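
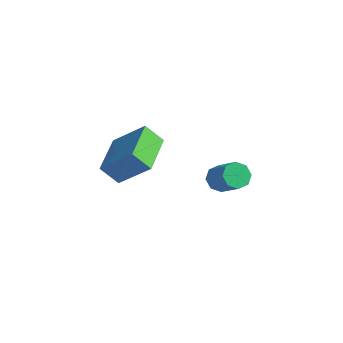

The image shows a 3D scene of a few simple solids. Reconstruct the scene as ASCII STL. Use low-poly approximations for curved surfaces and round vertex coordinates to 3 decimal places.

solid 
facet normal -0.634 -0.276 0.722
outer loop
vertex 2.519 -1.86 4.291
vertex 1.82 0.0 4.389
vertex 1.19 -2.29 2.96
endloop
endfacet
facet normal 0.352 -0.935 -0.049
outer loop
vertex 1.9 -1.98 2.151
vertex 2.519 -1.86 4.291
vertex 1.19 -2.29 2.96
endloop
endfacet
facet normal -0.634 -0.276 0.722
outer loop
vertex 1.19 -2.29 2.96
vertex 1.82 0.0 4.389
vertex 0.49 -0.43 3.057
endloop
endfacet
facet normal -0.689 -0.223 -0.690
outer loop
vertex 0.49 -0.43 3.057
vertex 1.9 -1.98 2.151
vertex 1.19 -2.29 2.96
endloop
endfacet
facet normal 0.689 0.223 0.690
outer loop
vertex 2.519 -1.86 4.291
vertex 2.53 0.31 3.58
vertex 1.82 0.0 4.389
endloop
endfacet
facet normal 0.352 -0.935 -0.049
outer loop
vertex 3.23 -1.55 3.483
vertex 2.519 -1.86 4.291
vertex 1.9 -1.98 2.151
endloop
endfacet
facet normal 0.688 0.223 0.691
outer loop
vertex 3.23 -1.55 3.483
vertex 2.53 0.31 3.58
vertex 2.519 -1.86 4.291
endloop
endfacet
facet normal -0.352 0.935 0.049
outer loop
vertex 1.82 0.0 4.389
vertex 2.53 0.31 3.58
vertex 0.49 -0.43 3.057
endloop
endfacet
facet normal -0.688 -0.222 -0.691
outer loop
vertex 1.201 -0.12 2.249
vertex 1.9 -1.98 2.151
vertex 0.49 -0.43 3.057
endloop
endfacet
facet normal -0.352 0.935 0.049
outer loop
vertex 0.49 -0.43 3.057
vertex 2.53 0.31 3.58
vertex 1.201 -0.12 2.249
endloop
endfacet
facet normal 0.634 0.276 -0.722
outer loop
vertex 1.201 -0.12 2.249
vertex 3.23 -1.55 3.483
vertex 1.9 -1.98 2.151
endloop
endfacet
facet normal 0.634 0.276 -0.722
outer loop
vertex 2.53 0.31 3.58
vertex 3.23 -1.55 3.483
vertex 1.201 -0.12 2.249
endloop
endfacet
facet normal -0.672 0.256 -0.695
outer loop
vertex 3.225 4.645 -1.941
vertex 2.836 4.103 -1.765
vertex 2.876 4.761 -1.561
endloop
endfacet
facet normal 0.336 0.941 0.022
outer loop
vertex 3.225 4.645 -1.941
vertex 2.876 4.761 -1.561
vertex 4.393 4.2 -0.73
endloop
endfacet
facet normal 0.336 0.942 0.023
outer loop
vertex 4.393 4.2 -0.73
vertex 2.876 4.761 -1.561
vertex 4.044 4.315 -0.351
endloop
endfacet
facet normal 0.671 -0.256 0.696
outer loop
vertex 4.393 4.2 -0.73
vertex 4.044 4.315 -0.351
vertex 4.004 3.657 -0.555
endloop
endfacet
facet normal -0.671 0.257 -0.696
outer loop
vertex 2.876 4.761 -1.561
vertex 2.836 4.103 -1.765
vertex 2.504 4.491 -1.302
endloop
endfacet
facet normal -0.230 0.820 0.524
outer loop
vertex 2.876 4.761 -1.561
vertex 2.504 4.491 -1.302
vertex 4.044 4.315 -0.351
endloop
endfacet
facet normal -0.229 0.821 0.523
outer loop
vertex 4.044 4.315 -0.351
vertex 2.504 4.491 -1.302
vertex 3.671 4.045 -0.091
endloop
endfacet
facet normal 0.671 -0.257 0.696
outer loop
vertex 4.044 4.315 -0.351
vertex 3.671 4.045 -0.091
vertex 4.004 3.657 -0.555
endloop
endfacet
facet normal -0.671 0.256 -0.696
outer loop
vertex 2.504 4.491 -1.302
vertex 2.836 4.103 -1.765
vertex 2.326 3.994 -1.313
endloop
endfacet
facet normal -0.660 0.221 0.718
outer loop
vertex 2.504 4.491 -1.302
vertex 2.326 3.994 -1.313
vertex 3.671 4.045 -0.091
endloop
endfacet
facet normal -0.661 0.218 0.718
outer loop
vertex 3.671 4.045 -0.091
vertex 2.326 3.994 -1.313
vertex 3.494 3.548 -0.103
endloop
endfacet
facet normal 0.671 -0.256 0.696
outer loop
vertex 3.671 4.045 -0.091
vertex 3.494 3.548 -0.103
vertex 4.004 3.657 -0.555
endloop
endfacet
facet normal -0.671 0.257 -0.695
outer loop
vertex 2.326 3.994 -1.313
vertex 2.836 4.103 -1.765
vertex 2.447 3.56 -1.59
endloop
endfacet
facet normal -0.705 -0.511 0.492
outer loop
vertex 2.326 3.994 -1.313
vertex 2.447 3.56 -1.59
vertex 3.494 3.548 -0.103
endloop
endfacet
facet normal -0.705 -0.511 0.492
outer loop
vertex 3.494 3.548 -0.103
vertex 2.447 3.56 -1.59
vertex 3.615 3.115 -0.379
endloop
endfacet
facet normal 0.671 -0.256 0.696
outer loop
vertex 3.494 3.548 -0.103
vertex 3.615 3.115 -0.379
vertex 4.004 3.657 -0.555
endloop
endfacet
facet normal -0.671 0.256 -0.696
outer loop
vertex 2.447 3.56 -1.59
vertex 2.836 4.103 -1.765
vertex 2.796 3.445 -1.969
endloop
endfacet
facet normal -0.335 -0.942 -0.023
outer loop
vertex 2.447 3.56 -1.59
vertex 2.796 3.445 -1.969
vertex 3.615 3.115 -0.379
endloop
endfacet
facet normal -0.337 -0.941 -0.022
outer loop
vertex 3.615 3.115 -0.379
vertex 2.796 3.445 -1.969
vertex 3.964 2.999 -0.759
endloop
endfacet
facet normal 0.672 -0.256 0.695
outer loop
vertex 3.615 3.115 -0.379
vertex 3.964 2.999 -0.759
vertex 4.004 3.657 -0.555
endloop
endfacet
facet normal -0.671 0.257 -0.696
outer loop
vertex 2.796 3.445 -1.969
vertex 2.836 4.103 -1.765
vertex 3.169 3.715 -2.229
endloop
endfacet
facet normal 0.229 -0.821 -0.524
outer loop
vertex 2.796 3.445 -1.969
vertex 3.169 3.715 -2.229
vertex 3.964 2.999 -0.759
endloop
endfacet
facet normal 0.230 -0.820 -0.524
outer loop
vertex 3.964 2.999 -0.759
vertex 3.169 3.715 -2.229
vertex 4.336 3.269 -1.018
endloop
endfacet
facet normal 0.671 -0.257 0.696
outer loop
vertex 3.964 2.999 -0.759
vertex 4.336 3.269 -1.018
vertex 4.004 3.657 -0.555
endloop
endfacet
facet normal -0.671 0.256 -0.696
outer loop
vertex 3.169 3.715 -2.229
vertex 2.836 4.103 -1.765
vertex 3.346 4.212 -2.217
endloop
endfacet
facet normal 0.661 -0.218 -0.718
outer loop
vertex 3.169 3.715 -2.229
vertex 3.346 4.212 -2.217
vertex 4.336 3.269 -1.018
endloop
endfacet
facet normal 0.660 -0.220 -0.718
outer loop
vertex 4.336 3.269 -1.018
vertex 3.346 4.212 -2.217
vertex 4.514 3.766 -1.007
endloop
endfacet
facet normal 0.671 -0.256 0.696
outer loop
vertex 4.336 3.269 -1.018
vertex 4.514 3.766 -1.007
vertex 4.004 3.657 -0.555
endloop
endfacet
facet normal -0.671 0.256 -0.696
outer loop
vertex 3.346 4.212 -2.217
vertex 2.836 4.103 -1.765
vertex 3.225 4.645 -1.941
endloop
endfacet
facet normal 0.705 0.511 -0.492
outer loop
vertex 3.346 4.212 -2.217
vertex 3.225 4.645 -1.941
vertex 4.514 3.766 -1.007
endloop
endfacet
facet normal 0.705 0.511 -0.492
outer loop
vertex 4.514 3.766 -1.007
vertex 3.225 4.645 -1.941
vertex 4.393 4.2 -0.73
endloop
endfacet
facet normal 0.671 -0.257 0.695
outer loop
vertex 4.514 3.766 -1.007
vertex 4.393 4.2 -0.73
vertex 4.004 3.657 -0.555
endloop
endfacet

endsolid


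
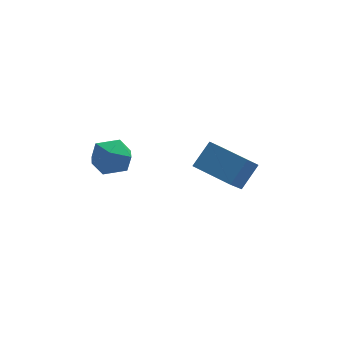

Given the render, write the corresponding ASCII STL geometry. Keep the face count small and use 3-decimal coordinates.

solid 
facet normal -0.581 -0.445 -0.681
outer loop
vertex 3.838 -2.914 -2.564
vertex 2.393 -1.527 -2.239
vertex 4.556 -1.861 -3.864
endloop
endfacet
facet normal 0.712 -0.683 -0.160
outer loop
vertex 5.427 -1.193 -2.841
vertex 3.838 -2.914 -2.564
vertex 4.556 -1.861 -3.864
endloop
endfacet
facet normal -0.581 -0.445 -0.682
outer loop
vertex 4.556 -1.861 -3.864
vertex 2.393 -1.527 -2.239
vertex 3.111 -0.474 -3.538
endloop
endfacet
facet normal 0.394 0.579 -0.714
outer loop
vertex 3.111 -0.474 -3.538
vertex 5.427 -1.193 -2.841
vertex 4.556 -1.861 -3.864
endloop
endfacet
facet normal -0.395 -0.578 0.714
outer loop
vertex 3.838 -2.914 -2.564
vertex 3.264 -0.859 -1.216
vertex 2.393 -1.527 -2.239
endloop
endfacet
facet normal 0.712 -0.683 -0.160
outer loop
vertex 4.709 -2.246 -1.542
vertex 3.838 -2.914 -2.564
vertex 5.427 -1.193 -2.841
endloop
endfacet
facet normal -0.394 -0.579 0.714
outer loop
vertex 4.709 -2.246 -1.542
vertex 3.264 -0.859 -1.216
vertex 3.838 -2.914 -2.564
endloop
endfacet
facet normal -0.712 0.683 0.160
outer loop
vertex 2.393 -1.527 -2.239
vertex 3.264 -0.859 -1.216
vertex 3.111 -0.474 -3.538
endloop
endfacet
facet normal 0.394 0.578 -0.714
outer loop
vertex 3.982 0.194 -2.516
vertex 5.427 -1.193 -2.841
vertex 3.111 -0.474 -3.538
endloop
endfacet
facet normal -0.712 0.683 0.160
outer loop
vertex 3.111 -0.474 -3.538
vertex 3.264 -0.859 -1.216
vertex 3.982 0.194 -2.516
endloop
endfacet
facet normal 0.581 0.445 0.682
outer loop
vertex 3.982 0.194 -2.516
vertex 4.709 -2.246 -1.542
vertex 5.427 -1.193 -2.841
endloop
endfacet
facet normal 0.581 0.445 0.681
outer loop
vertex 3.264 -0.859 -1.216
vertex 4.709 -2.246 -1.542
vertex 3.982 0.194 -2.516
endloop
endfacet
facet normal -0.262 0.882 -0.392
outer loop
vertex -0.917 0.167 -2.873
vertex -1.891 0.096 -2.382
vertex -1.052 0.574 -1.867
endloop
endfacet
facet normal 0.443 0.850 -0.285
outer loop
vertex -0.917 0.167 -2.873
vertex -1.052 0.574 -1.867
vertex -0.143 0.018 -2.114
endloop
endfacet
facet normal 0.697 0.295 -0.653
outer loop
vertex -0.917 0.167 -2.873
vertex -0.143 0.018 -2.114
vertex -0.42 -0.803 -2.781
endloop
endfacet
facet normal 0.150 -0.017 -0.989
outer loop
vertex -0.917 0.167 -2.873
vertex -0.42 -0.803 -2.781
vertex -1.5 -0.755 -2.946
endloop
endfacet
facet normal -0.442 0.345 -0.828
outer loop
vertex -0.917 0.167 -2.873
vertex -1.5 -0.755 -2.946
vertex -1.891 0.096 -2.382
endloop
endfacet
facet normal 0.554 0.724 0.410
outer loop
vertex -0.143 0.018 -2.114
vertex -1.052 0.574 -1.867
vertex -0.64 -0.145 -1.154
endloop
endfacet
facet normal -0.586 0.775 0.235
outer loop
vertex -1.052 0.574 -1.867
vertex -1.891 0.096 -2.382
vertex -1.72 -0.097 -1.319
endloop
endfacet
facet normal -0.878 -0.092 -0.470
outer loop
vertex -1.891 0.096 -2.382
vertex -1.5 -0.755 -2.946
vertex -1.997 -0.918 -1.986
endloop
endfacet
facet normal 0.082 -0.678 -0.731
outer loop
vertex -1.5 -0.755 -2.946
vertex -0.42 -0.803 -2.781
vertex -1.088 -1.474 -2.233
endloop
endfacet
facet normal 0.967 -0.174 -0.187
outer loop
vertex -0.42 -0.803 -2.781
vertex -0.143 0.018 -2.114
vertex -0.249 -0.996 -1.718
endloop
endfacet
facet normal -0.150 0.017 0.989
outer loop
vertex -1.223 -1.067 -1.227
vertex -0.64 -0.145 -1.154
vertex -1.72 -0.097 -1.319
endloop
endfacet
facet normal -0.697 -0.295 0.653
outer loop
vertex -1.223 -1.067 -1.227
vertex -1.72 -0.097 -1.319
vertex -1.997 -0.918 -1.986
endloop
endfacet
facet normal -0.443 -0.850 0.285
outer loop
vertex -1.223 -1.067 -1.227
vertex -1.997 -0.918 -1.986
vertex -1.088 -1.474 -2.233
endloop
endfacet
facet normal 0.262 -0.882 0.392
outer loop
vertex -1.223 -1.067 -1.227
vertex -1.088 -1.474 -2.233
vertex -0.249 -0.996 -1.718
endloop
endfacet
facet normal 0.442 -0.345 0.828
outer loop
vertex -1.223 -1.067 -1.227
vertex -0.249 -0.996 -1.718
vertex -0.64 -0.145 -1.154
endloop
endfacet
facet normal -0.082 0.678 0.731
outer loop
vertex -1.72 -0.097 -1.319
vertex -0.64 -0.145 -1.154
vertex -1.052 0.574 -1.867
endloop
endfacet
facet normal -0.967 0.174 0.187
outer loop
vertex -1.997 -0.918 -1.986
vertex -1.72 -0.097 -1.319
vertex -1.891 0.096 -2.382
endloop
endfacet
facet normal -0.554 -0.724 -0.410
outer loop
vertex -1.088 -1.474 -2.233
vertex -1.997 -0.918 -1.986
vertex -1.5 -0.755 -2.946
endloop
endfacet
facet normal 0.586 -0.775 -0.235
outer loop
vertex -0.249 -0.996 -1.718
vertex -1.088 -1.474 -2.233
vertex -0.42 -0.803 -2.781
endloop
endfacet
facet normal 0.878 0.092 0.470
outer loop
vertex -0.64 -0.145 -1.154
vertex -0.249 -0.996 -1.718
vertex -0.143 0.018 -2.114
endloop
endfacet

endsolid


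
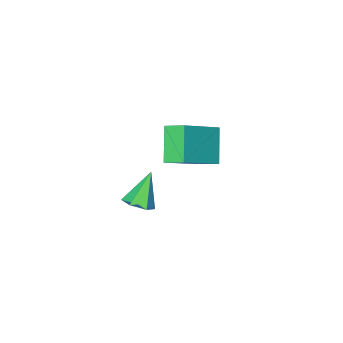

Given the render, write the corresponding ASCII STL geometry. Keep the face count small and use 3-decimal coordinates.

solid 
facet normal 0.548 0.298 -0.781
outer loop
vertex 0.244 -0.147 -3.449
vertex -0.187 0.222 -3.611
vertex 0.236 0.406 -3.244
endloop
endfacet
facet normal 0.589 -0.273 0.760
outer loop
vertex 0.244 -0.147 -3.449
vertex 0.236 0.406 -3.244
vertex -0.933 -0.182 -2.549
endloop
endfacet
facet normal 0.549 0.297 -0.781
outer loop
vertex 0.236 0.406 -3.244
vertex -0.187 0.222 -3.611
vertex -0.194 0.775 -3.406
endloop
endfacet
facet normal 0.188 0.570 0.799
outer loop
vertex 0.236 0.406 -3.244
vertex -0.194 0.775 -3.406
vertex -0.933 -0.182 -2.549
endloop
endfacet
facet normal 0.549 0.297 -0.781
outer loop
vertex -0.194 0.775 -3.406
vertex -0.187 0.222 -3.611
vertex -0.618 0.591 -3.774
endloop
endfacet
facet normal -0.594 0.740 0.314
outer loop
vertex -0.194 0.775 -3.406
vertex -0.618 0.591 -3.774
vertex -0.933 -0.182 -2.549
endloop
endfacet
facet normal 0.550 0.297 -0.781
outer loop
vertex -0.618 0.591 -3.774
vertex -0.187 0.222 -3.611
vertex -0.61 0.038 -3.979
endloop
endfacet
facet normal -0.976 0.064 -0.211
outer loop
vertex -0.618 0.591 -3.774
vertex -0.61 0.038 -3.979
vertex -0.933 -0.182 -2.549
endloop
endfacet
facet normal 0.550 0.297 -0.781
outer loop
vertex -0.61 0.038 -3.979
vertex -0.187 0.222 -3.611
vertex -0.179 -0.331 -3.816
endloop
endfacet
facet normal -0.574 -0.780 -0.250
outer loop
vertex -0.61 0.038 -3.979
vertex -0.179 -0.331 -3.816
vertex -0.933 -0.182 -2.549
endloop
endfacet
facet normal 0.548 0.298 -0.781
outer loop
vertex -0.179 -0.331 -3.816
vertex -0.187 0.222 -3.611
vertex 0.244 -0.147 -3.449
endloop
endfacet
facet normal 0.208 -0.949 0.236
outer loop
vertex -0.179 -0.331 -3.816
vertex 0.244 -0.147 -3.449
vertex -0.933 -0.182 -2.549
endloop
endfacet
facet normal -0.393 -0.624 0.675
outer loop
vertex -0.769 0.983 1.064
vertex -1.114 1.635 1.466
vertex -2.184 0.83 0.099
endloop
endfacet
facet normal 0.410 -0.776 -0.479
outer loop
vertex -1.646 1.685 -0.826
vertex -0.769 0.983 1.064
vertex -2.184 0.83 0.099
endloop
endfacet
facet normal -0.393 -0.624 0.675
outer loop
vertex -2.184 0.83 0.099
vertex -1.114 1.635 1.466
vertex -2.529 1.482 0.501
endloop
endfacet
facet normal -0.823 -0.089 -0.561
outer loop
vertex -2.529 1.482 0.501
vertex -1.646 1.685 -0.826
vertex -2.184 0.83 0.099
endloop
endfacet
facet normal 0.823 0.089 0.561
outer loop
vertex -0.769 0.983 1.064
vertex -0.576 2.49 0.541
vertex -1.114 1.635 1.466
endloop
endfacet
facet normal 0.410 -0.776 -0.479
outer loop
vertex -0.231 1.838 0.139
vertex -0.769 0.983 1.064
vertex -1.646 1.685 -0.826
endloop
endfacet
facet normal 0.823 0.089 0.561
outer loop
vertex -0.231 1.838 0.139
vertex -0.576 2.49 0.541
vertex -0.769 0.983 1.064
endloop
endfacet
facet normal -0.410 0.776 0.479
outer loop
vertex -1.114 1.635 1.466
vertex -0.576 2.49 0.541
vertex -2.529 1.482 0.501
endloop
endfacet
facet normal -0.823 -0.089 -0.561
outer loop
vertex -1.991 2.337 -0.424
vertex -1.646 1.685 -0.826
vertex -2.529 1.482 0.501
endloop
endfacet
facet normal -0.410 0.776 0.479
outer loop
vertex -2.529 1.482 0.501
vertex -0.576 2.49 0.541
vertex -1.991 2.337 -0.424
endloop
endfacet
facet normal 0.393 0.624 -0.675
outer loop
vertex -1.991 2.337 -0.424
vertex -0.231 1.838 0.139
vertex -1.646 1.685 -0.826
endloop
endfacet
facet normal 0.393 0.624 -0.675
outer loop
vertex -0.576 2.49 0.541
vertex -0.231 1.838 0.139
vertex -1.991 2.337 -0.424
endloop
endfacet

endsolid


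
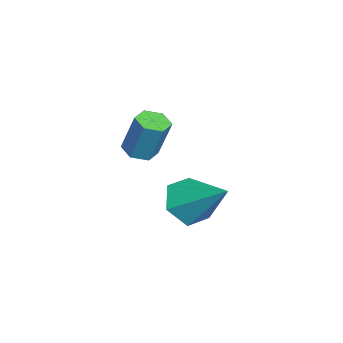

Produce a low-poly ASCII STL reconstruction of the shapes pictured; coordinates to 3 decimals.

solid 
facet normal -0.486 -0.656 -0.578
outer loop
vertex 0.288 0.092 -0.257
vertex -0.352 0.06 0.317
vertex -0.374 0.638 -0.32
endloop
endfacet
facet normal 0.573 0.635 -0.519
outer loop
vertex 0.288 0.092 -0.257
vertex -0.374 0.638 -0.32
vertex 0.492 1.2 1.323
endloop
endfacet
facet normal -0.486 -0.656 -0.578
outer loop
vertex -0.374 0.638 -0.32
vertex -0.352 0.06 0.317
vertex -1.014 0.606 0.254
endloop
endfacet
facet normal -0.230 0.951 -0.204
outer loop
vertex -0.374 0.638 -0.32
vertex -1.014 0.606 0.254
vertex 0.492 1.2 1.323
endloop
endfacet
facet normal -0.485 -0.655 -0.579
outer loop
vertex -1.014 0.606 0.254
vertex -0.352 0.06 0.317
vertex -0.992 0.028 0.89
endloop
endfacet
facet normal -0.612 0.574 0.543
outer loop
vertex -1.014 0.606 0.254
vertex -0.992 0.028 0.89
vertex 0.492 1.2 1.323
endloop
endfacet
facet normal -0.486 -0.655 -0.579
outer loop
vertex -0.992 0.028 0.89
vertex -0.352 0.06 0.317
vertex -0.331 -0.518 0.953
endloop
endfacet
facet normal -0.191 -0.118 0.974
outer loop
vertex -0.992 0.028 0.89
vertex -0.331 -0.518 0.953
vertex 0.492 1.2 1.323
endloop
endfacet
facet normal -0.486 -0.655 -0.579
outer loop
vertex -0.331 -0.518 0.953
vertex -0.352 0.06 0.317
vertex 0.309 -0.486 0.38
endloop
endfacet
facet normal 0.612 -0.435 0.660
outer loop
vertex -0.331 -0.518 0.953
vertex 0.309 -0.486 0.38
vertex 0.492 1.2 1.323
endloop
endfacet
facet normal -0.486 -0.655 -0.578
outer loop
vertex 0.309 -0.486 0.38
vertex -0.352 0.06 0.317
vertex 0.288 0.092 -0.257
endloop
endfacet
facet normal 0.994 -0.059 -0.087
outer loop
vertex 0.309 -0.486 0.38
vertex 0.288 0.092 -0.257
vertex 0.492 1.2 1.323
endloop
endfacet
facet normal -0.175 -0.298 -0.939
outer loop
vertex 0.919 -1.395 2.772
vertex 0.442 -1.191 2.796
vertex 0.84 -0.901 2.63
endloop
endfacet
facet normal 0.973 0.095 -0.212
outer loop
vertex 0.919 -1.395 2.772
vertex 0.84 -0.901 2.63
vertex 1.156 -0.994 4.039
endloop
endfacet
facet normal 0.973 0.095 -0.212
outer loop
vertex 1.156 -0.994 4.039
vertex 0.84 -0.901 2.63
vertex 1.077 -0.5 3.898
endloop
endfacet
facet normal 0.176 0.296 0.939
outer loop
vertex 1.156 -0.994 4.039
vertex 1.077 -0.5 3.898
vertex 0.678 -0.789 4.064
endloop
endfacet
facet normal -0.176 -0.296 -0.939
outer loop
vertex 0.84 -0.901 2.63
vertex 0.442 -1.191 2.796
vertex 0.363 -0.696 2.655
endloop
endfacet
facet normal 0.356 0.870 -0.342
outer loop
vertex 0.84 -0.901 2.63
vertex 0.363 -0.696 2.655
vertex 1.077 -0.5 3.898
endloop
endfacet
facet normal 0.356 0.870 -0.342
outer loop
vertex 1.077 -0.5 3.898
vertex 0.363 -0.696 2.655
vertex 0.599 -0.295 3.922
endloop
endfacet
facet normal 0.175 0.298 0.939
outer loop
vertex 1.077 -0.5 3.898
vertex 0.599 -0.295 3.922
vertex 0.678 -0.789 4.064
endloop
endfacet
facet normal -0.176 -0.296 -0.939
outer loop
vertex 0.363 -0.696 2.655
vertex 0.442 -1.191 2.796
vertex -0.036 -0.986 2.821
endloop
endfacet
facet normal -0.618 0.775 -0.130
outer loop
vertex 0.363 -0.696 2.655
vertex -0.036 -0.986 2.821
vertex 0.599 -0.295 3.922
endloop
endfacet
facet normal -0.619 0.775 -0.130
outer loop
vertex 0.599 -0.295 3.922
vertex -0.036 -0.986 2.821
vertex 0.201 -0.585 4.088
endloop
endfacet
facet normal 0.175 0.298 0.939
outer loop
vertex 0.599 -0.295 3.922
vertex 0.201 -0.585 4.088
vertex 0.678 -0.789 4.064
endloop
endfacet
facet normal -0.176 -0.296 -0.939
outer loop
vertex -0.036 -0.986 2.821
vertex 0.442 -1.191 2.796
vertex 0.043 -1.48 2.962
endloop
endfacet
facet normal -0.973 -0.095 0.212
outer loop
vertex -0.036 -0.986 2.821
vertex 0.043 -1.48 2.962
vertex 0.201 -0.585 4.088
endloop
endfacet
facet normal -0.973 -0.095 0.212
outer loop
vertex 0.201 -0.585 4.088
vertex 0.043 -1.48 2.962
vertex 0.28 -1.079 4.23
endloop
endfacet
facet normal 0.175 0.298 0.939
outer loop
vertex 0.201 -0.585 4.088
vertex 0.28 -1.079 4.23
vertex 0.678 -0.789 4.064
endloop
endfacet
facet normal -0.175 -0.298 -0.939
outer loop
vertex 0.043 -1.48 2.962
vertex 0.442 -1.191 2.796
vertex 0.521 -1.685 2.938
endloop
endfacet
facet normal -0.356 -0.870 0.342
outer loop
vertex 0.043 -1.48 2.962
vertex 0.521 -1.685 2.938
vertex 0.28 -1.079 4.23
endloop
endfacet
facet normal -0.356 -0.870 0.342
outer loop
vertex 0.28 -1.079 4.23
vertex 0.521 -1.685 2.938
vertex 0.757 -1.284 4.205
endloop
endfacet
facet normal 0.176 0.296 0.939
outer loop
vertex 0.28 -1.079 4.23
vertex 0.757 -1.284 4.205
vertex 0.678 -0.789 4.064
endloop
endfacet
facet normal -0.175 -0.298 -0.939
outer loop
vertex 0.521 -1.685 2.938
vertex 0.442 -1.191 2.796
vertex 0.919 -1.395 2.772
endloop
endfacet
facet normal 0.619 -0.775 0.130
outer loop
vertex 0.521 -1.685 2.938
vertex 0.919 -1.395 2.772
vertex 0.757 -1.284 4.205
endloop
endfacet
facet normal 0.618 -0.776 0.130
outer loop
vertex 0.757 -1.284 4.205
vertex 0.919 -1.395 2.772
vertex 1.156 -0.994 4.039
endloop
endfacet
facet normal 0.176 0.296 0.939
outer loop
vertex 0.757 -1.284 4.205
vertex 1.156 -0.994 4.039
vertex 0.678 -0.789 4.064
endloop
endfacet

endsolid


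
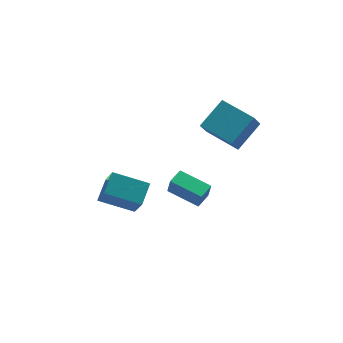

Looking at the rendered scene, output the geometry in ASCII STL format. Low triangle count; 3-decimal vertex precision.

solid 
facet normal -0.747 0.584 0.317
outer loop
vertex -5.182 -0.414 -0.454
vertex -4.285 0.387 0.182
vertex -4.999 0.765 -2.195
endloop
endfacet
facet normal -0.659 -0.589 -0.468
outer loop
vertex -3.475 -0.427 -2.842
vertex -5.182 -0.414 -0.454
vertex -4.999 0.765 -2.195
endloop
endfacet
facet normal -0.747 0.584 0.317
outer loop
vertex -4.999 0.765 -2.195
vertex -4.285 0.387 0.182
vertex -4.102 1.566 -1.558
endloop
endfacet
facet normal 0.087 0.559 -0.825
outer loop
vertex -4.102 1.566 -1.558
vertex -3.475 -0.427 -2.842
vertex -4.999 0.765 -2.195
endloop
endfacet
facet normal -0.086 -0.558 0.825
outer loop
vertex -5.182 -0.414 -0.454
vertex -2.761 -0.805 -0.465
vertex -4.285 0.387 0.182
endloop
endfacet
facet normal -0.659 -0.588 -0.468
outer loop
vertex -3.658 -1.606 -1.102
vertex -5.182 -0.414 -0.454
vertex -3.475 -0.427 -2.842
endloop
endfacet
facet normal -0.087 -0.559 0.825
outer loop
vertex -3.658 -1.606 -1.102
vertex -2.761 -0.805 -0.465
vertex -5.182 -0.414 -0.454
endloop
endfacet
facet normal 0.659 0.589 0.468
outer loop
vertex -4.285 0.387 0.182
vertex -2.761 -0.805 -0.465
vertex -4.102 1.566 -1.558
endloop
endfacet
facet normal 0.086 0.559 -0.825
outer loop
vertex -2.578 0.374 -2.206
vertex -3.475 -0.427 -2.842
vertex -4.102 1.566 -1.558
endloop
endfacet
facet normal 0.659 0.589 0.468
outer loop
vertex -4.102 1.566 -1.558
vertex -2.761 -0.805 -0.465
vertex -2.578 0.374 -2.206
endloop
endfacet
facet normal 0.747 -0.584 -0.317
outer loop
vertex -2.578 0.374 -2.206
vertex -3.658 -1.606 -1.102
vertex -3.475 -0.427 -2.842
endloop
endfacet
facet normal 0.747 -0.584 -0.317
outer loop
vertex -2.761 -0.805 -0.465
vertex -3.658 -1.606 -1.102
vertex -2.578 0.374 -2.206
endloop
endfacet
facet normal -0.500 0.839 0.213
outer loop
vertex -0.568 1.078 -2.955
vertex 0.315 1.581 -2.864
vertex -0.6 1.32 -3.986
endloop
endfacet
facet normal -0.866 -0.493 -0.089
outer loop
vertex 0.365 -0.301 -4.396
vertex -0.568 1.078 -2.955
vertex -0.6 1.32 -3.986
endloop
endfacet
facet normal -0.500 0.840 0.212
outer loop
vertex -0.6 1.32 -3.986
vertex 0.315 1.581 -2.864
vertex 0.283 1.823 -3.896
endloop
endfacet
facet normal -0.031 0.228 -0.973
outer loop
vertex 0.283 1.823 -3.896
vertex 0.365 -0.301 -4.396
vertex -0.6 1.32 -3.986
endloop
endfacet
facet normal 0.030 -0.228 0.973
outer loop
vertex -0.568 1.078 -2.955
vertex 1.28 -0.04 -3.274
vertex 0.315 1.581 -2.864
endloop
endfacet
facet normal -0.866 -0.493 -0.089
outer loop
vertex 0.397 -0.543 -3.364
vertex -0.568 1.078 -2.955
vertex 0.365 -0.301 -4.396
endloop
endfacet
facet normal 0.030 -0.227 0.973
outer loop
vertex 0.397 -0.543 -3.364
vertex 1.28 -0.04 -3.274
vertex -0.568 1.078 -2.955
endloop
endfacet
facet normal 0.866 0.493 0.089
outer loop
vertex 0.315 1.581 -2.864
vertex 1.28 -0.04 -3.274
vertex 0.283 1.823 -3.896
endloop
endfacet
facet normal -0.030 0.228 -0.973
outer loop
vertex 1.248 0.202 -4.305
vertex 0.365 -0.301 -4.396
vertex 0.283 1.823 -3.896
endloop
endfacet
facet normal 0.866 0.493 0.089
outer loop
vertex 0.283 1.823 -3.896
vertex 1.28 -0.04 -3.274
vertex 1.248 0.202 -4.305
endloop
endfacet
facet normal 0.500 -0.840 -0.212
outer loop
vertex 1.248 0.202 -4.305
vertex 0.397 -0.543 -3.364
vertex 0.365 -0.301 -4.396
endloop
endfacet
facet normal 0.500 -0.840 -0.213
outer loop
vertex 1.28 -0.04 -3.274
vertex 0.397 -0.543 -3.364
vertex 1.248 0.202 -4.305
endloop
endfacet
facet normal -0.804 -0.236 -0.545
outer loop
vertex 1.283 -2.024 1.968
vertex 0.551 -0.059 2.199
vertex 1.881 -1.68 0.937
endloop
endfacet
facet normal 0.347 -0.931 -0.110
outer loop
vertex 3.449 -1.221 2.001
vertex 1.283 -2.024 1.968
vertex 1.881 -1.68 0.937
endloop
endfacet
facet normal -0.804 -0.236 -0.545
outer loop
vertex 1.881 -1.68 0.937
vertex 0.551 -0.059 2.199
vertex 1.149 0.285 1.168
endloop
endfacet
facet normal 0.483 0.277 -0.831
outer loop
vertex 1.149 0.285 1.168
vertex 3.449 -1.221 2.001
vertex 1.881 -1.68 0.937
endloop
endfacet
facet normal -0.483 -0.277 0.831
outer loop
vertex 1.283 -2.024 1.968
vertex 2.119 0.4 3.263
vertex 0.551 -0.059 2.199
endloop
endfacet
facet normal 0.347 -0.931 -0.110
outer loop
vertex 2.851 -1.565 3.032
vertex 1.283 -2.024 1.968
vertex 3.449 -1.221 2.001
endloop
endfacet
facet normal -0.483 -0.277 0.831
outer loop
vertex 2.851 -1.565 3.032
vertex 2.119 0.4 3.263
vertex 1.283 -2.024 1.968
endloop
endfacet
facet normal -0.347 0.931 0.110
outer loop
vertex 0.551 -0.059 2.199
vertex 2.119 0.4 3.263
vertex 1.149 0.285 1.168
endloop
endfacet
facet normal 0.483 0.277 -0.831
outer loop
vertex 2.717 0.744 2.232
vertex 3.449 -1.221 2.001
vertex 1.149 0.285 1.168
endloop
endfacet
facet normal -0.347 0.931 0.110
outer loop
vertex 1.149 0.285 1.168
vertex 2.119 0.4 3.263
vertex 2.717 0.744 2.232
endloop
endfacet
facet normal 0.804 0.236 0.545
outer loop
vertex 2.717 0.744 2.232
vertex 2.851 -1.565 3.032
vertex 3.449 -1.221 2.001
endloop
endfacet
facet normal 0.804 0.236 0.545
outer loop
vertex 2.119 0.4 3.263
vertex 2.851 -1.565 3.032
vertex 2.717 0.744 2.232
endloop
endfacet

endsolid


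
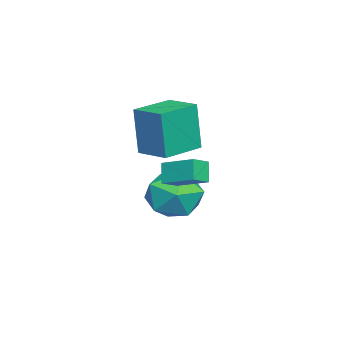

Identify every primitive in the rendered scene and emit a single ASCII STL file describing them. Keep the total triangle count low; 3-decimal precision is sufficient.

solid 
facet normal -0.906 0.353 -0.235
outer loop
vertex -2.937 0.346 -2.139
vertex -3.422 -0.734 -1.894
vertex -3.324 0.097 -1.021
endloop
endfacet
facet normal -0.489 0.872 0.025
outer loop
vertex -2.937 0.346 -2.139
vertex -3.324 0.097 -1.021
vertex -2.281 0.687 -1.183
endloop
endfacet
facet normal 0.091 0.917 -0.389
outer loop
vertex -2.937 0.346 -2.139
vertex -2.281 0.687 -1.183
vertex -1.734 0.22 -2.155
endloop
endfacet
facet normal 0.033 0.426 -0.904
outer loop
vertex -2.937 0.346 -2.139
vertex -1.734 0.22 -2.155
vertex -2.439 -0.658 -2.594
endloop
endfacet
facet normal -0.582 0.078 -0.809
outer loop
vertex -2.937 0.346 -2.139
vertex -2.439 -0.658 -2.594
vertex -3.422 -0.734 -1.894
endloop
endfacet
facet normal -0.279 0.679 0.679
outer loop
vertex -2.281 0.687 -1.183
vertex -3.324 0.097 -1.021
vertex -2.361 -0.182 -0.346
endloop
endfacet
facet normal -0.953 -0.160 0.259
outer loop
vertex -3.324 0.097 -1.021
vertex -3.422 -0.734 -1.894
vertex -3.066 -1.06 -0.785
endloop
endfacet
facet normal -0.430 -0.605 -0.670
outer loop
vertex -3.422 -0.734 -1.894
vertex -2.439 -0.658 -2.594
vertex -2.519 -1.527 -1.757
endloop
endfacet
facet normal 0.565 -0.042 -0.824
outer loop
vertex -2.439 -0.658 -2.594
vertex -1.734 0.22 -2.155
vertex -1.476 -0.937 -1.919
endloop
endfacet
facet normal 0.659 0.752 0.010
outer loop
vertex -1.734 0.22 -2.155
vertex -2.281 0.687 -1.183
vertex -1.378 -0.106 -1.046
endloop
endfacet
facet normal -0.033 -0.426 0.904
outer loop
vertex -1.863 -1.186 -0.801
vertex -2.361 -0.182 -0.346
vertex -3.066 -1.06 -0.785
endloop
endfacet
facet normal -0.091 -0.917 0.389
outer loop
vertex -1.863 -1.186 -0.801
vertex -3.066 -1.06 -0.785
vertex -2.519 -1.527 -1.757
endloop
endfacet
facet normal 0.489 -0.872 -0.025
outer loop
vertex -1.863 -1.186 -0.801
vertex -2.519 -1.527 -1.757
vertex -1.476 -0.937 -1.919
endloop
endfacet
facet normal 0.906 -0.353 0.235
outer loop
vertex -1.863 -1.186 -0.801
vertex -1.476 -0.937 -1.919
vertex -1.378 -0.106 -1.046
endloop
endfacet
facet normal 0.582 -0.078 0.809
outer loop
vertex -1.863 -1.186 -0.801
vertex -1.378 -0.106 -1.046
vertex -2.361 -0.182 -0.346
endloop
endfacet
facet normal -0.565 0.042 0.824
outer loop
vertex -3.066 -1.06 -0.785
vertex -2.361 -0.182 -0.346
vertex -3.324 0.097 -1.021
endloop
endfacet
facet normal -0.659 -0.752 -0.010
outer loop
vertex -2.519 -1.527 -1.757
vertex -3.066 -1.06 -0.785
vertex -3.422 -0.734 -1.894
endloop
endfacet
facet normal 0.279 -0.679 -0.679
outer loop
vertex -1.476 -0.937 -1.919
vertex -2.519 -1.527 -1.757
vertex -2.439 -0.658 -2.594
endloop
endfacet
facet normal 0.953 0.160 -0.259
outer loop
vertex -1.378 -0.106 -1.046
vertex -1.476 -0.937 -1.919
vertex -1.734 0.22 -2.155
endloop
endfacet
facet normal 0.430 0.605 0.670
outer loop
vertex -2.361 -0.182 -0.346
vertex -1.378 -0.106 -1.046
vertex -2.281 0.687 -1.183
endloop
endfacet
facet normal -0.522 -0.120 0.844
outer loop
vertex -0.402 -0.433 0.872
vertex 0.093 0.764 1.348
vertex -1.044 -0.032 0.532
endloop
endfacet
facet normal -0.359 -0.867 -0.346
outer loop
vertex -0.573 0.076 -0.228
vertex -0.402 -0.433 0.872
vertex -1.044 -0.032 0.532
endloop
endfacet
facet normal -0.522 -0.120 0.844
outer loop
vertex -1.044 -0.032 0.532
vertex 0.093 0.764 1.348
vertex -0.549 1.165 1.008
endloop
endfacet
facet normal -0.773 0.483 -0.411
outer loop
vertex -0.549 1.165 1.008
vertex -0.573 0.076 -0.228
vertex -1.044 -0.032 0.532
endloop
endfacet
facet normal 0.773 -0.483 0.411
outer loop
vertex -0.402 -0.433 0.872
vertex 0.564 0.872 0.588
vertex 0.093 0.764 1.348
endloop
endfacet
facet normal -0.359 -0.867 -0.346
outer loop
vertex 0.069 -0.325 0.112
vertex -0.402 -0.433 0.872
vertex -0.573 0.076 -0.228
endloop
endfacet
facet normal 0.773 -0.483 0.411
outer loop
vertex 0.069 -0.325 0.112
vertex 0.564 0.872 0.588
vertex -0.402 -0.433 0.872
endloop
endfacet
facet normal 0.359 0.867 0.346
outer loop
vertex 0.093 0.764 1.348
vertex 0.564 0.872 0.588
vertex -0.549 1.165 1.008
endloop
endfacet
facet normal -0.773 0.483 -0.411
outer loop
vertex -0.078 1.273 0.248
vertex -0.573 0.076 -0.228
vertex -0.549 1.165 1.008
endloop
endfacet
facet normal 0.359 0.867 0.346
outer loop
vertex -0.549 1.165 1.008
vertex 0.564 0.872 0.588
vertex -0.078 1.273 0.248
endloop
endfacet
facet normal 0.522 0.120 -0.844
outer loop
vertex -0.078 1.273 0.248
vertex 0.069 -0.325 0.112
vertex -0.573 0.076 -0.228
endloop
endfacet
facet normal 0.522 0.120 -0.844
outer loop
vertex 0.564 0.872 0.588
vertex 0.069 -0.325 0.112
vertex -0.078 1.273 0.248
endloop
endfacet
facet normal -0.549 -0.830 -0.097
outer loop
vertex -1.103 -1.564 3.041
vertex -2.539 -0.617 3.068
vertex -1.023 -1.384 1.041
endloop
endfacet
facet normal 0.835 -0.551 -0.016
outer loop
vertex -0.281 -0.263 1.172
vertex -1.103 -1.564 3.041
vertex -1.023 -1.384 1.041
endloop
endfacet
facet normal -0.549 -0.830 -0.097
outer loop
vertex -1.023 -1.384 1.041
vertex -2.539 -0.617 3.068
vertex -2.458 -0.437 1.068
endloop
endfacet
facet normal 0.040 0.090 -0.995
outer loop
vertex -2.458 -0.437 1.068
vertex -0.281 -0.263 1.172
vertex -1.023 -1.384 1.041
endloop
endfacet
facet normal -0.040 -0.090 0.995
outer loop
vertex -1.103 -1.564 3.041
vertex -1.797 0.504 3.199
vertex -2.539 -0.617 3.068
endloop
endfacet
facet normal 0.835 -0.550 -0.016
outer loop
vertex -0.362 -0.443 3.172
vertex -1.103 -1.564 3.041
vertex -0.281 -0.263 1.172
endloop
endfacet
facet normal -0.040 -0.090 0.995
outer loop
vertex -0.362 -0.443 3.172
vertex -1.797 0.504 3.199
vertex -1.103 -1.564 3.041
endloop
endfacet
facet normal -0.835 0.551 0.016
outer loop
vertex -2.539 -0.617 3.068
vertex -1.797 0.504 3.199
vertex -2.458 -0.437 1.068
endloop
endfacet
facet normal 0.040 0.090 -0.995
outer loop
vertex -1.717 0.684 1.199
vertex -0.281 -0.263 1.172
vertex -2.458 -0.437 1.068
endloop
endfacet
facet normal -0.835 0.550 0.016
outer loop
vertex -2.458 -0.437 1.068
vertex -1.797 0.504 3.199
vertex -1.717 0.684 1.199
endloop
endfacet
facet normal 0.549 0.830 0.097
outer loop
vertex -1.717 0.684 1.199
vertex -0.362 -0.443 3.172
vertex -0.281 -0.263 1.172
endloop
endfacet
facet normal 0.549 0.830 0.097
outer loop
vertex -1.797 0.504 3.199
vertex -0.362 -0.443 3.172
vertex -1.717 0.684 1.199
endloop
endfacet

endsolid


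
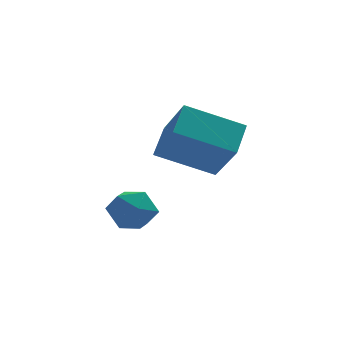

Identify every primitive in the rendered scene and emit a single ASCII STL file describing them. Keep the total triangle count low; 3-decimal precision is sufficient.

solid 
facet normal -0.514 0.855 0.063
outer loop
vertex -1.109 1.039 0.837
vertex -1.771 0.615 1.191
vertex -1.154 0.949 1.693
endloop
endfacet
facet normal 0.188 0.976 0.112
outer loop
vertex -1.109 1.039 0.837
vertex -1.154 0.949 1.693
vertex -0.399 0.85 1.289
endloop
endfacet
facet normal 0.498 0.723 -0.479
outer loop
vertex -1.109 1.039 0.837
vertex -0.399 0.85 1.289
vertex -0.549 0.455 0.537
endloop
endfacet
facet normal -0.013 0.447 -0.894
outer loop
vertex -1.109 1.039 0.837
vertex -0.549 0.455 0.537
vertex -1.397 0.31 0.477
endloop
endfacet
facet normal -0.638 0.529 -0.560
outer loop
vertex -1.109 1.039 0.837
vertex -1.397 0.31 0.477
vertex -1.771 0.615 1.191
endloop
endfacet
facet normal 0.436 0.603 0.668
outer loop
vertex -0.399 0.85 1.289
vertex -1.154 0.949 1.693
vertex -0.623 0.31 1.923
endloop
endfacet
facet normal -0.699 0.410 0.586
outer loop
vertex -1.154 0.949 1.693
vertex -1.771 0.615 1.191
vertex -1.471 0.165 1.863
endloop
endfacet
facet normal -0.900 -0.120 -0.420
outer loop
vertex -1.771 0.615 1.191
vertex -1.397 0.31 0.477
vertex -1.621 -0.23 1.111
endloop
endfacet
facet normal 0.111 -0.253 -0.961
outer loop
vertex -1.397 0.31 0.477
vertex -0.549 0.455 0.537
vertex -0.866 -0.329 0.707
endloop
endfacet
facet normal 0.938 0.194 -0.289
outer loop
vertex -0.549 0.455 0.537
vertex -0.399 0.85 1.289
vertex -0.249 0.005 1.209
endloop
endfacet
facet normal 0.013 -0.447 0.894
outer loop
vertex -0.911 -0.419 1.563
vertex -0.623 0.31 1.923
vertex -1.471 0.165 1.863
endloop
endfacet
facet normal -0.498 -0.723 0.479
outer loop
vertex -0.911 -0.419 1.563
vertex -1.471 0.165 1.863
vertex -1.621 -0.23 1.111
endloop
endfacet
facet normal -0.188 -0.976 -0.112
outer loop
vertex -0.911 -0.419 1.563
vertex -1.621 -0.23 1.111
vertex -0.866 -0.329 0.707
endloop
endfacet
facet normal 0.514 -0.855 -0.063
outer loop
vertex -0.911 -0.419 1.563
vertex -0.866 -0.329 0.707
vertex -0.249 0.005 1.209
endloop
endfacet
facet normal 0.638 -0.529 0.560
outer loop
vertex -0.911 -0.419 1.563
vertex -0.249 0.005 1.209
vertex -0.623 0.31 1.923
endloop
endfacet
facet normal -0.111 0.253 0.961
outer loop
vertex -1.471 0.165 1.863
vertex -0.623 0.31 1.923
vertex -1.154 0.949 1.693
endloop
endfacet
facet normal -0.938 -0.194 0.289
outer loop
vertex -1.621 -0.23 1.111
vertex -1.471 0.165 1.863
vertex -1.771 0.615 1.191
endloop
endfacet
facet normal -0.436 -0.603 -0.668
outer loop
vertex -0.866 -0.329 0.707
vertex -1.621 -0.23 1.111
vertex -1.397 0.31 0.477
endloop
endfacet
facet normal 0.699 -0.410 -0.586
outer loop
vertex -0.249 0.005 1.209
vertex -0.866 -0.329 0.707
vertex -0.549 0.455 0.537
endloop
endfacet
facet normal 0.900 0.120 0.420
outer loop
vertex -0.623 0.31 1.923
vertex -0.249 0.005 1.209
vertex -0.399 0.85 1.289
endloop
endfacet
facet normal -0.901 0.146 0.408
outer loop
vertex 0.528 0.253 5.411
vertex 0.113 1.397 4.084
vertex 0.055 -0.725 4.715
endloop
endfacet
facet normal 0.231 -0.636 0.737
outer loop
vertex 1.867 -1.017 3.896
vertex 0.528 0.253 5.411
vertex 0.055 -0.725 4.715
endloop
endfacet
facet normal -0.901 0.146 0.408
outer loop
vertex 0.055 -0.725 4.715
vertex 0.113 1.397 4.084
vertex -0.36 0.419 3.389
endloop
endfacet
facet normal -0.366 -0.758 -0.540
outer loop
vertex -0.36 0.419 3.389
vertex 1.867 -1.017 3.896
vertex 0.055 -0.725 4.715
endloop
endfacet
facet normal 0.366 0.758 0.539
outer loop
vertex 0.528 0.253 5.411
vertex 1.925 1.105 3.265
vertex 0.113 1.397 4.084
endloop
endfacet
facet normal 0.231 -0.635 0.737
outer loop
vertex 2.34 -0.039 4.591
vertex 0.528 0.253 5.411
vertex 1.867 -1.017 3.896
endloop
endfacet
facet normal 0.366 0.758 0.539
outer loop
vertex 2.34 -0.039 4.591
vertex 1.925 1.105 3.265
vertex 0.528 0.253 5.411
endloop
endfacet
facet normal -0.231 0.635 -0.737
outer loop
vertex 0.113 1.397 4.084
vertex 1.925 1.105 3.265
vertex -0.36 0.419 3.389
endloop
endfacet
facet normal -0.366 -0.758 -0.539
outer loop
vertex 1.452 0.127 2.569
vertex 1.867 -1.017 3.896
vertex -0.36 0.419 3.389
endloop
endfacet
facet normal -0.231 0.636 -0.737
outer loop
vertex -0.36 0.419 3.389
vertex 1.925 1.105 3.265
vertex 1.452 0.127 2.569
endloop
endfacet
facet normal 0.901 -0.146 -0.408
outer loop
vertex 1.452 0.127 2.569
vertex 2.34 -0.039 4.591
vertex 1.867 -1.017 3.896
endloop
endfacet
facet normal 0.901 -0.146 -0.408
outer loop
vertex 1.925 1.105 3.265
vertex 2.34 -0.039 4.591
vertex 1.452 0.127 2.569
endloop
endfacet

endsolid


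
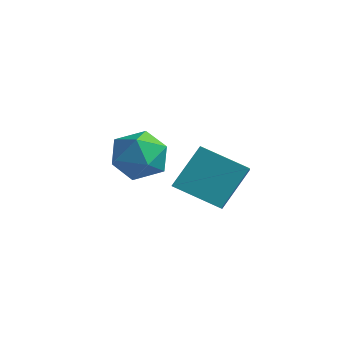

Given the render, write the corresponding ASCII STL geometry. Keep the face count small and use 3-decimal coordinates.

solid 
facet normal -0.361 0.902 0.239
outer loop
vertex 0.41 -0.371 2.983
vertex -0.561 -0.771 3.027
vertex 0.042 -0.758 3.888
endloop
endfacet
facet normal 0.308 0.823 0.477
outer loop
vertex 0.41 -0.371 2.983
vertex 0.042 -0.758 3.888
vertex 1.032 -0.958 3.595
endloop
endfacet
facet normal 0.726 0.682 -0.084
outer loop
vertex 0.41 -0.371 2.983
vertex 1.032 -0.958 3.595
vertex 1.04 -1.095 2.553
endloop
endfacet
facet normal 0.318 0.673 -0.668
outer loop
vertex 0.41 -0.371 2.983
vertex 1.04 -1.095 2.553
vertex 0.056 -0.979 2.202
endloop
endfacet
facet normal -0.354 0.809 -0.469
outer loop
vertex 0.41 -0.371 2.983
vertex 0.056 -0.979 2.202
vertex -0.561 -0.771 3.027
endloop
endfacet
facet normal 0.322 0.257 0.911
outer loop
vertex 1.032 -0.958 3.595
vertex 0.042 -0.758 3.888
vertex 0.444 -1.721 4.018
endloop
endfacet
facet normal -0.759 0.384 0.526
outer loop
vertex 0.042 -0.758 3.888
vertex -0.561 -0.771 3.027
vertex -0.54 -1.605 3.667
endloop
endfacet
facet normal -0.749 0.234 -0.619
outer loop
vertex -0.561 -0.771 3.027
vertex 0.056 -0.979 2.202
vertex -0.532 -1.742 2.625
endloop
endfacet
facet normal 0.337 0.014 -0.941
outer loop
vertex 0.056 -0.979 2.202
vertex 1.04 -1.095 2.553
vertex 0.458 -1.942 2.332
endloop
endfacet
facet normal 1.000 0.028 0.004
outer loop
vertex 1.04 -1.095 2.553
vertex 1.032 -0.958 3.595
vertex 1.061 -1.929 3.193
endloop
endfacet
facet normal -0.318 -0.673 0.668
outer loop
vertex 0.09 -2.329 3.237
vertex 0.444 -1.721 4.018
vertex -0.54 -1.605 3.667
endloop
endfacet
facet normal -0.726 -0.682 0.084
outer loop
vertex 0.09 -2.329 3.237
vertex -0.54 -1.605 3.667
vertex -0.532 -1.742 2.625
endloop
endfacet
facet normal -0.308 -0.823 -0.477
outer loop
vertex 0.09 -2.329 3.237
vertex -0.532 -1.742 2.625
vertex 0.458 -1.942 2.332
endloop
endfacet
facet normal 0.361 -0.902 -0.239
outer loop
vertex 0.09 -2.329 3.237
vertex 0.458 -1.942 2.332
vertex 1.061 -1.929 3.193
endloop
endfacet
facet normal 0.354 -0.809 0.469
outer loop
vertex 0.09 -2.329 3.237
vertex 1.061 -1.929 3.193
vertex 0.444 -1.721 4.018
endloop
endfacet
facet normal -0.337 -0.014 0.941
outer loop
vertex -0.54 -1.605 3.667
vertex 0.444 -1.721 4.018
vertex 0.042 -0.758 3.888
endloop
endfacet
facet normal -1.000 -0.028 -0.004
outer loop
vertex -0.532 -1.742 2.625
vertex -0.54 -1.605 3.667
vertex -0.561 -0.771 3.027
endloop
endfacet
facet normal -0.322 -0.257 -0.911
outer loop
vertex 0.458 -1.942 2.332
vertex -0.532 -1.742 2.625
vertex 0.056 -0.979 2.202
endloop
endfacet
facet normal 0.759 -0.384 -0.526
outer loop
vertex 1.061 -1.929 3.193
vertex 0.458 -1.942 2.332
vertex 1.04 -1.095 2.553
endloop
endfacet
facet normal 0.749 -0.234 0.619
outer loop
vertex 0.444 -1.721 4.018
vertex 1.061 -1.929 3.193
vertex 1.032 -0.958 3.595
endloop
endfacet
facet normal -0.858 -0.311 0.408
outer loop
vertex 2.859 -3.046 3.373
vertex 3.083 -1.957 4.672
vertex 2.155 -2.045 2.655
endloop
endfacet
facet normal -0.131 -0.637 -0.760
outer loop
vertex 3.597 -1.523 1.968
vertex 2.859 -3.046 3.373
vertex 2.155 -2.045 2.655
endloop
endfacet
facet normal -0.858 -0.310 0.409
outer loop
vertex 2.155 -2.045 2.655
vertex 3.083 -1.957 4.672
vertex 2.379 -0.955 3.953
endloop
endfacet
facet normal -0.496 0.705 -0.506
outer loop
vertex 2.379 -0.955 3.953
vertex 3.597 -1.523 1.968
vertex 2.155 -2.045 2.655
endloop
endfacet
facet normal 0.496 -0.705 0.506
outer loop
vertex 2.859 -3.046 3.373
vertex 4.525 -1.435 3.985
vertex 3.083 -1.957 4.672
endloop
endfacet
facet normal -0.131 -0.637 -0.760
outer loop
vertex 4.301 -2.525 2.687
vertex 2.859 -3.046 3.373
vertex 3.597 -1.523 1.968
endloop
endfacet
facet normal 0.496 -0.705 0.507
outer loop
vertex 4.301 -2.525 2.687
vertex 4.525 -1.435 3.985
vertex 2.859 -3.046 3.373
endloop
endfacet
facet normal 0.131 0.637 0.759
outer loop
vertex 3.083 -1.957 4.672
vertex 4.525 -1.435 3.985
vertex 2.379 -0.955 3.953
endloop
endfacet
facet normal -0.496 0.706 -0.506
outer loop
vertex 3.821 -0.434 3.267
vertex 3.597 -1.523 1.968
vertex 2.379 -0.955 3.953
endloop
endfacet
facet normal 0.131 0.637 0.760
outer loop
vertex 2.379 -0.955 3.953
vertex 4.525 -1.435 3.985
vertex 3.821 -0.434 3.267
endloop
endfacet
facet normal 0.859 0.310 -0.408
outer loop
vertex 3.821 -0.434 3.267
vertex 4.301 -2.525 2.687
vertex 3.597 -1.523 1.968
endloop
endfacet
facet normal 0.858 0.310 -0.409
outer loop
vertex 4.525 -1.435 3.985
vertex 4.301 -2.525 2.687
vertex 3.821 -0.434 3.267
endloop
endfacet

endsolid


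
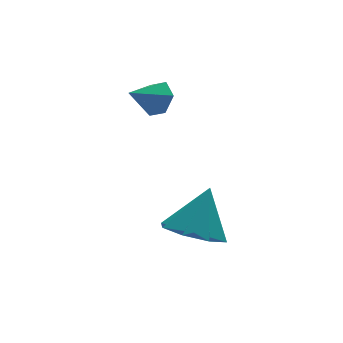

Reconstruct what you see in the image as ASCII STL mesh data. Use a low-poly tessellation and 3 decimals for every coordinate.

solid 
facet normal 0.838 0.179 -0.516
outer loop
vertex 0.511 3.038 2.048
vertex 0.215 3.489 1.724
vertex 0.514 3.631 2.259
endloop
endfacet
facet normal 0.120 -0.333 0.935
outer loop
vertex 0.511 3.038 2.048
vertex 0.514 3.631 2.259
vertex -0.715 3.291 2.296
endloop
endfacet
facet normal 0.838 0.179 -0.516
outer loop
vertex 0.514 3.631 2.259
vertex 0.215 3.489 1.724
vertex 0.218 4.083 1.935
endloop
endfacet
facet normal -0.120 0.525 0.842
outer loop
vertex 0.514 3.631 2.259
vertex 0.218 4.083 1.935
vertex -0.715 3.291 2.296
endloop
endfacet
facet normal 0.838 0.179 -0.515
outer loop
vertex 0.218 4.083 1.935
vertex 0.215 3.489 1.724
vertex -0.081 3.941 1.399
endloop
endfacet
facet normal -0.611 0.780 0.134
outer loop
vertex 0.218 4.083 1.935
vertex -0.081 3.941 1.399
vertex -0.715 3.291 2.296
endloop
endfacet
facet normal 0.838 0.178 -0.516
outer loop
vertex -0.081 3.941 1.399
vertex 0.215 3.489 1.724
vertex -0.085 3.347 1.188
endloop
endfacet
facet normal -0.859 0.176 -0.480
outer loop
vertex -0.081 3.941 1.399
vertex -0.085 3.347 1.188
vertex -0.715 3.291 2.296
endloop
endfacet
facet normal 0.837 0.180 -0.516
outer loop
vertex -0.085 3.347 1.188
vertex 0.215 3.489 1.724
vertex 0.212 2.896 1.512
endloop
endfacet
facet normal -0.618 -0.685 -0.386
outer loop
vertex -0.085 3.347 1.188
vertex 0.212 2.896 1.512
vertex -0.715 3.291 2.296
endloop
endfacet
facet normal 0.838 0.180 -0.515
outer loop
vertex 0.212 2.896 1.512
vertex 0.215 3.489 1.724
vertex 0.511 3.038 2.048
endloop
endfacet
facet normal -0.129 -0.938 0.320
outer loop
vertex 0.212 2.896 1.512
vertex 0.511 3.038 2.048
vertex -0.715 3.291 2.296
endloop
endfacet
facet normal -0.417 -0.301 -0.857
outer loop
vertex 1.0 0.415 -2.204
vertex 0.113 0.474 -1.793
vertex 0.688 1.092 -2.29
endloop
endfacet
facet normal 0.908 0.418 -0.006
outer loop
vertex 1.0 0.415 -2.204
vertex 0.688 1.092 -2.29
vertex 0.767 0.946 -0.447
endloop
endfacet
facet normal -0.417 -0.302 -0.857
outer loop
vertex 0.688 1.092 -2.29
vertex 0.113 0.474 -1.793
vertex 0.039 1.406 -2.085
endloop
endfacet
facet normal 0.448 0.893 0.051
outer loop
vertex 0.688 1.092 -2.29
vertex 0.039 1.406 -2.085
vertex 0.767 0.946 -0.447
endloop
endfacet
facet normal -0.417 -0.302 -0.857
outer loop
vertex 0.039 1.406 -2.085
vertex 0.113 0.474 -1.793
vertex -0.567 1.175 -1.709
endloop
endfacet
facet normal -0.151 0.932 0.329
outer loop
vertex 0.039 1.406 -2.085
vertex -0.567 1.175 -1.709
vertex 0.767 0.946 -0.447
endloop
endfacet
facet normal -0.417 -0.301 -0.858
outer loop
vertex -0.567 1.175 -1.709
vertex 0.113 0.474 -1.793
vertex -0.775 0.532 -1.382
endloop
endfacet
facet normal -0.541 0.514 0.666
outer loop
vertex -0.567 1.175 -1.709
vertex -0.775 0.532 -1.382
vertex 0.767 0.946 -0.447
endloop
endfacet
facet normal -0.417 -0.301 -0.858
outer loop
vertex -0.775 0.532 -1.382
vertex 0.113 0.474 -1.793
vertex -0.463 -0.144 -1.296
endloop
endfacet
facet normal -0.492 -0.117 0.863
outer loop
vertex -0.775 0.532 -1.382
vertex -0.463 -0.144 -1.296
vertex 0.767 0.946 -0.447
endloop
endfacet
facet normal -0.418 -0.300 -0.857
outer loop
vertex -0.463 -0.144 -1.296
vertex 0.113 0.474 -1.793
vertex 0.186 -0.459 -1.502
endloop
endfacet
facet normal -0.032 -0.592 0.805
outer loop
vertex -0.463 -0.144 -1.296
vertex 0.186 -0.459 -1.502
vertex 0.767 0.946 -0.447
endloop
endfacet
facet normal -0.417 -0.300 -0.858
outer loop
vertex 0.186 -0.459 -1.502
vertex 0.113 0.474 -1.793
vertex 0.792 -0.227 -1.878
endloop
endfacet
facet normal 0.569 -0.631 0.527
outer loop
vertex 0.186 -0.459 -1.502
vertex 0.792 -0.227 -1.878
vertex 0.767 0.946 -0.447
endloop
endfacet
facet normal -0.417 -0.300 -0.858
outer loop
vertex 0.792 -0.227 -1.878
vertex 0.113 0.474 -1.793
vertex 1.0 0.415 -2.204
endloop
endfacet
facet normal 0.958 -0.213 0.191
outer loop
vertex 0.792 -0.227 -1.878
vertex 1.0 0.415 -2.204
vertex 0.767 0.946 -0.447
endloop
endfacet

endsolid


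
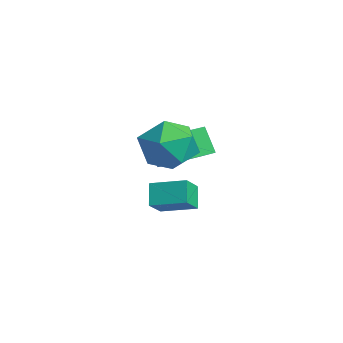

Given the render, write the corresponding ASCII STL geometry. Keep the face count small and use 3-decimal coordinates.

solid 
facet normal -0.608 0.247 0.754
outer loop
vertex -2.883 -1.195 0.649
vertex -2.016 -0.096 0.989
vertex -3.462 -0.525 -0.037
endloop
endfacet
facet normal -0.603 -0.762 -0.236
outer loop
vertex -2.824 -0.784 -0.829
vertex -2.883 -1.195 0.649
vertex -3.462 -0.525 -0.037
endloop
endfacet
facet normal -0.608 0.246 0.754
outer loop
vertex -3.462 -0.525 -0.037
vertex -2.016 -0.096 0.989
vertex -2.596 0.573 0.303
endloop
endfacet
facet normal -0.517 0.598 -0.612
outer loop
vertex -2.596 0.573 0.303
vertex -2.824 -0.784 -0.829
vertex -3.462 -0.525 -0.037
endloop
endfacet
facet normal 0.518 -0.598 0.612
outer loop
vertex -2.883 -1.195 0.649
vertex -1.378 -0.355 0.197
vertex -2.016 -0.096 0.989
endloop
endfacet
facet normal -0.601 -0.763 -0.236
outer loop
vertex -2.244 -1.453 -0.143
vertex -2.883 -1.195 0.649
vertex -2.824 -0.784 -0.829
endloop
endfacet
facet normal 0.518 -0.598 0.612
outer loop
vertex -2.244 -1.453 -0.143
vertex -1.378 -0.355 0.197
vertex -2.883 -1.195 0.649
endloop
endfacet
facet normal 0.602 0.763 0.235
outer loop
vertex -2.016 -0.096 0.989
vertex -1.378 -0.355 0.197
vertex -2.596 0.573 0.303
endloop
endfacet
facet normal -0.518 0.598 -0.612
outer loop
vertex -1.957 0.315 -0.489
vertex -2.824 -0.784 -0.829
vertex -2.596 0.573 0.303
endloop
endfacet
facet normal 0.602 0.763 0.237
outer loop
vertex -2.596 0.573 0.303
vertex -1.378 -0.355 0.197
vertex -1.957 0.315 -0.489
endloop
endfacet
facet normal 0.608 -0.246 -0.755
outer loop
vertex -1.957 0.315 -0.489
vertex -2.244 -1.453 -0.143
vertex -2.824 -0.784 -0.829
endloop
endfacet
facet normal 0.609 -0.246 -0.754
outer loop
vertex -1.378 -0.355 0.197
vertex -2.244 -1.453 -0.143
vertex -1.957 0.315 -0.489
endloop
endfacet
facet normal -0.485 -0.134 0.864
outer loop
vertex -2.44 -0.912 3.102
vertex -2.744 0.9 3.212
vertex -3.462 -1.047 2.508
endloop
endfacet
facet normal 0.165 -0.985 -0.060
outer loop
vertex -2.856 -0.88 1.428
vertex -2.44 -0.912 3.102
vertex -3.462 -1.047 2.508
endloop
endfacet
facet normal -0.485 -0.134 0.864
outer loop
vertex -3.462 -1.047 2.508
vertex -2.744 0.9 3.212
vertex -3.766 0.765 2.618
endloop
endfacet
facet normal -0.859 -0.114 -0.499
outer loop
vertex -3.766 0.765 2.618
vertex -2.856 -0.88 1.428
vertex -3.462 -1.047 2.508
endloop
endfacet
facet normal 0.859 0.114 0.499
outer loop
vertex -2.44 -0.912 3.102
vertex -2.138 1.067 2.132
vertex -2.744 0.9 3.212
endloop
endfacet
facet normal 0.165 -0.985 -0.060
outer loop
vertex -1.834 -0.745 2.022
vertex -2.44 -0.912 3.102
vertex -2.856 -0.88 1.428
endloop
endfacet
facet normal 0.859 0.114 0.499
outer loop
vertex -1.834 -0.745 2.022
vertex -2.138 1.067 2.132
vertex -2.44 -0.912 3.102
endloop
endfacet
facet normal -0.165 0.985 0.060
outer loop
vertex -2.744 0.9 3.212
vertex -2.138 1.067 2.132
vertex -3.766 0.765 2.618
endloop
endfacet
facet normal -0.859 -0.114 -0.499
outer loop
vertex -3.16 0.932 1.538
vertex -2.856 -0.88 1.428
vertex -3.766 0.765 2.618
endloop
endfacet
facet normal -0.165 0.985 0.060
outer loop
vertex -3.766 0.765 2.618
vertex -2.138 1.067 2.132
vertex -3.16 0.932 1.538
endloop
endfacet
facet normal 0.485 0.134 -0.864
outer loop
vertex -3.16 0.932 1.538
vertex -1.834 -0.745 2.022
vertex -2.856 -0.88 1.428
endloop
endfacet
facet normal 0.485 0.134 -0.864
outer loop
vertex -2.138 1.067 2.132
vertex -1.834 -0.745 2.022
vertex -3.16 0.932 1.538
endloop
endfacet
facet normal -0.556 0.267 0.787
outer loop
vertex -0.18 -0.77 4.484
vertex -0.855 -1.736 4.335
vertex 0.107 -1.785 5.031
endloop
endfacet
facet normal 0.115 0.496 0.860
outer loop
vertex -0.18 -0.77 4.484
vertex 0.107 -1.785 5.031
vertex 0.955 -1.119 4.533
endloop
endfacet
facet normal 0.268 0.915 0.303
outer loop
vertex -0.18 -0.77 4.484
vertex 0.955 -1.119 4.533
vertex 0.517 -0.658 3.529
endloop
endfacet
facet normal -0.310 0.944 -0.115
outer loop
vertex -0.18 -0.77 4.484
vertex 0.517 -0.658 3.529
vertex -0.601 -1.04 3.406
endloop
endfacet
facet normal -0.819 0.544 0.184
outer loop
vertex -0.18 -0.77 4.484
vertex -0.601 -1.04 3.406
vertex -0.855 -1.736 4.335
endloop
endfacet
facet normal 0.547 -0.072 0.834
outer loop
vertex 0.955 -1.119 4.533
vertex 0.107 -1.785 5.031
vertex 0.981 -2.3 4.414
endloop
endfacet
facet normal -0.540 -0.443 0.715
outer loop
vertex 0.107 -1.785 5.031
vertex -0.855 -1.736 4.335
vertex -0.137 -2.682 4.291
endloop
endfacet
facet normal -0.966 0.005 -0.260
outer loop
vertex -0.855 -1.736 4.335
vertex -0.601 -1.04 3.406
vertex -0.575 -2.221 3.287
endloop
endfacet
facet normal -0.141 0.653 -0.744
outer loop
vertex -0.601 -1.04 3.406
vertex 0.517 -0.658 3.529
vertex 0.273 -1.555 2.789
endloop
endfacet
facet normal 0.793 0.605 -0.068
outer loop
vertex 0.517 -0.658 3.529
vertex 0.955 -1.119 4.533
vertex 1.235 -1.604 3.485
endloop
endfacet
facet normal 0.310 -0.944 0.115
outer loop
vertex 0.56 -2.57 3.336
vertex 0.981 -2.3 4.414
vertex -0.137 -2.682 4.291
endloop
endfacet
facet normal -0.268 -0.915 -0.303
outer loop
vertex 0.56 -2.57 3.336
vertex -0.137 -2.682 4.291
vertex -0.575 -2.221 3.287
endloop
endfacet
facet normal -0.115 -0.496 -0.860
outer loop
vertex 0.56 -2.57 3.336
vertex -0.575 -2.221 3.287
vertex 0.273 -1.555 2.789
endloop
endfacet
facet normal 0.556 -0.267 -0.787
outer loop
vertex 0.56 -2.57 3.336
vertex 0.273 -1.555 2.789
vertex 1.235 -1.604 3.485
endloop
endfacet
facet normal 0.819 -0.544 -0.184
outer loop
vertex 0.56 -2.57 3.336
vertex 1.235 -1.604 3.485
vertex 0.981 -2.3 4.414
endloop
endfacet
facet normal 0.141 -0.653 0.744
outer loop
vertex -0.137 -2.682 4.291
vertex 0.981 -2.3 4.414
vertex 0.107 -1.785 5.031
endloop
endfacet
facet normal -0.793 -0.605 0.068
outer loop
vertex -0.575 -2.221 3.287
vertex -0.137 -2.682 4.291
vertex -0.855 -1.736 4.335
endloop
endfacet
facet normal -0.547 0.072 -0.834
outer loop
vertex 0.273 -1.555 2.789
vertex -0.575 -2.221 3.287
vertex -0.601 -1.04 3.406
endloop
endfacet
facet normal 0.540 0.443 -0.715
outer loop
vertex 1.235 -1.604 3.485
vertex 0.273 -1.555 2.789
vertex 0.517 -0.658 3.529
endloop
endfacet
facet normal 0.966 -0.005 0.260
outer loop
vertex 0.981 -2.3 4.414
vertex 1.235 -1.604 3.485
vertex 0.955 -1.119 4.533
endloop
endfacet

endsolid


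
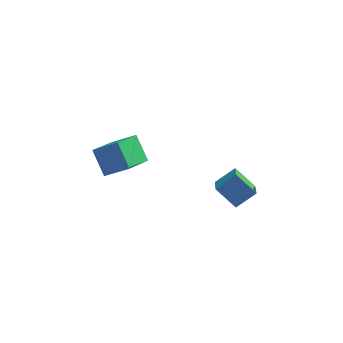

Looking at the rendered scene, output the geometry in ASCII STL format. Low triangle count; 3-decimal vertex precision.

solid 
facet normal -0.460 0.521 0.719
outer loop
vertex -2.987 -1.971 2.755
vertex -1.943 -1.995 3.441
vertex -2.505 -0.597 2.068
endloop
endfacet
facet normal -0.836 0.019 -0.549
outer loop
vertex -1.897 -1.285 1.119
vertex -2.987 -1.971 2.755
vertex -2.505 -0.597 2.068
endloop
endfacet
facet normal -0.460 0.521 0.719
outer loop
vertex -2.505 -0.597 2.068
vertex -1.943 -1.995 3.441
vertex -1.461 -0.621 2.754
endloop
endfacet
facet normal 0.300 0.853 -0.427
outer loop
vertex -1.461 -0.621 2.754
vertex -1.897 -1.285 1.119
vertex -2.505 -0.597 2.068
endloop
endfacet
facet normal -0.300 -0.853 0.427
outer loop
vertex -2.987 -1.971 2.755
vertex -1.335 -2.683 2.492
vertex -1.943 -1.995 3.441
endloop
endfacet
facet normal -0.836 0.019 -0.549
outer loop
vertex -2.379 -2.659 1.806
vertex -2.987 -1.971 2.755
vertex -1.897 -1.285 1.119
endloop
endfacet
facet normal -0.300 -0.853 0.427
outer loop
vertex -2.379 -2.659 1.806
vertex -1.335 -2.683 2.492
vertex -2.987 -1.971 2.755
endloop
endfacet
facet normal 0.836 -0.019 0.549
outer loop
vertex -1.943 -1.995 3.441
vertex -1.335 -2.683 2.492
vertex -1.461 -0.621 2.754
endloop
endfacet
facet normal 0.300 0.853 -0.427
outer loop
vertex -0.853 -1.309 1.805
vertex -1.897 -1.285 1.119
vertex -1.461 -0.621 2.754
endloop
endfacet
facet normal 0.836 -0.019 0.549
outer loop
vertex -1.461 -0.621 2.754
vertex -1.335 -2.683 2.492
vertex -0.853 -1.309 1.805
endloop
endfacet
facet normal 0.460 -0.521 -0.719
outer loop
vertex -0.853 -1.309 1.805
vertex -2.379 -2.659 1.806
vertex -1.897 -1.285 1.119
endloop
endfacet
facet normal 0.460 -0.521 -0.719
outer loop
vertex -1.335 -2.683 2.492
vertex -2.379 -2.659 1.806
vertex -0.853 -1.309 1.805
endloop
endfacet
facet normal -0.694 0.159 0.702
outer loop
vertex 2.153 -2.723 1.772
vertex 2.907 -2.301 2.421
vertex 2.0 -1.943 1.444
endloop
endfacet
facet normal -0.698 -0.389 -0.600
outer loop
vertex 2.853 -2.139 0.579
vertex 2.153 -2.723 1.772
vertex 2.0 -1.943 1.444
endloop
endfacet
facet normal -0.693 0.160 0.702
outer loop
vertex 2.0 -1.943 1.444
vertex 2.907 -2.301 2.421
vertex 2.754 -1.521 2.092
endloop
endfacet
facet normal -0.179 0.907 -0.382
outer loop
vertex 2.754 -1.521 2.092
vertex 2.853 -2.139 0.579
vertex 2.0 -1.943 1.444
endloop
endfacet
facet normal 0.179 -0.907 0.382
outer loop
vertex 2.153 -2.723 1.772
vertex 3.76 -2.497 1.556
vertex 2.907 -2.301 2.421
endloop
endfacet
facet normal -0.698 -0.390 -0.601
outer loop
vertex 3.006 -2.919 0.908
vertex 2.153 -2.723 1.772
vertex 2.853 -2.139 0.579
endloop
endfacet
facet normal 0.179 -0.907 0.382
outer loop
vertex 3.006 -2.919 0.908
vertex 3.76 -2.497 1.556
vertex 2.153 -2.723 1.772
endloop
endfacet
facet normal 0.698 0.390 0.600
outer loop
vertex 2.907 -2.301 2.421
vertex 3.76 -2.497 1.556
vertex 2.754 -1.521 2.092
endloop
endfacet
facet normal -0.179 0.907 -0.382
outer loop
vertex 3.607 -1.717 1.228
vertex 2.853 -2.139 0.579
vertex 2.754 -1.521 2.092
endloop
endfacet
facet normal 0.698 0.390 0.601
outer loop
vertex 2.754 -1.521 2.092
vertex 3.76 -2.497 1.556
vertex 3.607 -1.717 1.228
endloop
endfacet
facet normal 0.694 -0.160 -0.702
outer loop
vertex 3.607 -1.717 1.228
vertex 3.006 -2.919 0.908
vertex 2.853 -2.139 0.579
endloop
endfacet
facet normal 0.693 -0.160 -0.703
outer loop
vertex 3.76 -2.497 1.556
vertex 3.006 -2.919 0.908
vertex 3.607 -1.717 1.228
endloop
endfacet

endsolid


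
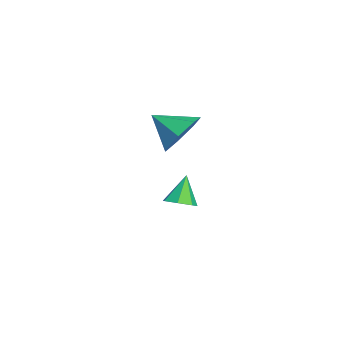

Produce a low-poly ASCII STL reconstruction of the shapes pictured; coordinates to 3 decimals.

solid 
facet normal 0.452 -0.230 -0.862
outer loop
vertex 0.938 1.203 -1.432
vertex 0.378 1.328 -1.759
vertex 0.87 1.743 -1.612
endloop
endfacet
facet normal 0.621 0.317 0.717
outer loop
vertex 0.938 1.203 -1.432
vertex 0.87 1.743 -1.612
vertex -0.218 1.632 -0.621
endloop
endfacet
facet normal 0.452 -0.230 -0.862
outer loop
vertex 0.87 1.743 -1.612
vertex 0.378 1.328 -1.759
vertex 0.432 1.97 -1.902
endloop
endfacet
facet normal 0.233 0.905 0.357
outer loop
vertex 0.87 1.743 -1.612
vertex 0.432 1.97 -1.902
vertex -0.218 1.632 -0.621
endloop
endfacet
facet normal 0.452 -0.230 -0.862
outer loop
vertex 0.432 1.97 -1.902
vertex 0.378 1.328 -1.759
vertex -0.047 1.714 -2.085
endloop
endfacet
facet normal -0.470 0.883 -0.005
outer loop
vertex 0.432 1.97 -1.902
vertex -0.047 1.714 -2.085
vertex -0.218 1.632 -0.621
endloop
endfacet
facet normal 0.452 -0.230 -0.862
outer loop
vertex -0.047 1.714 -2.085
vertex 0.378 1.328 -1.759
vertex -0.205 1.167 -2.022
endloop
endfacet
facet normal -0.959 0.266 -0.097
outer loop
vertex -0.047 1.714 -2.085
vertex -0.205 1.167 -2.022
vertex -0.218 1.632 -0.621
endloop
endfacet
facet normal 0.452 -0.230 -0.862
outer loop
vertex -0.205 1.167 -2.022
vertex 0.378 1.328 -1.759
vertex 0.076 0.741 -1.761
endloop
endfacet
facet normal -0.865 -0.478 0.151
outer loop
vertex -0.205 1.167 -2.022
vertex 0.076 0.741 -1.761
vertex -0.218 1.632 -0.621
endloop
endfacet
facet normal 0.453 -0.230 -0.861
outer loop
vertex 0.076 0.741 -1.761
vertex 0.378 1.328 -1.759
vertex 0.584 0.758 -1.498
endloop
endfacet
facet normal -0.259 -0.792 0.552
outer loop
vertex 0.076 0.741 -1.761
vertex 0.584 0.758 -1.498
vertex -0.218 1.632 -0.621
endloop
endfacet
facet normal 0.452 -0.231 -0.862
outer loop
vertex 0.584 0.758 -1.498
vertex 0.378 1.328 -1.759
vertex 0.938 1.203 -1.432
endloop
endfacet
facet normal 0.401 -0.439 0.804
outer loop
vertex 0.584 0.758 -1.498
vertex 0.938 1.203 -1.432
vertex -0.218 1.632 -0.621
endloop
endfacet
facet normal 0.396 0.738 -0.546
outer loop
vertex 3.6 0.554 2.641
vertex 2.911 1.186 2.996
vertex 3.815 0.976 3.368
endloop
endfacet
facet normal 0.521 -0.796 0.308
outer loop
vertex 3.6 0.554 2.641
vertex 3.815 0.976 3.368
vertex 2.369 0.174 3.744
endloop
endfacet
facet normal 0.396 0.738 -0.546
outer loop
vertex 3.815 0.976 3.368
vertex 2.911 1.186 2.996
vertex 3.35 1.556 3.815
endloop
endfacet
facet normal 0.405 -0.332 0.852
outer loop
vertex 3.815 0.976 3.368
vertex 3.35 1.556 3.815
vertex 2.369 0.174 3.744
endloop
endfacet
facet normal 0.396 0.739 -0.546
outer loop
vertex 3.35 1.556 3.815
vertex 2.911 1.186 2.996
vertex 2.554 1.857 3.645
endloop
endfacet
facet normal -0.180 0.077 0.981
outer loop
vertex 3.35 1.556 3.815
vertex 2.554 1.857 3.645
vertex 2.369 0.174 3.744
endloop
endfacet
facet normal 0.396 0.739 -0.546
outer loop
vertex 2.554 1.857 3.645
vertex 2.911 1.186 2.996
vertex 2.027 1.653 2.987
endloop
endfacet
facet normal -0.793 0.122 0.597
outer loop
vertex 2.554 1.857 3.645
vertex 2.027 1.653 2.987
vertex 2.369 0.174 3.744
endloop
endfacet
facet normal 0.396 0.739 -0.546
outer loop
vertex 2.027 1.653 2.987
vertex 2.911 1.186 2.996
vertex 2.166 1.097 2.335
endloop
endfacet
facet normal -0.973 -0.231 -0.011
outer loop
vertex 2.027 1.653 2.987
vertex 2.166 1.097 2.335
vertex 2.369 0.174 3.744
endloop
endfacet
facet normal 0.396 0.739 -0.546
outer loop
vertex 2.166 1.097 2.335
vertex 2.911 1.186 2.996
vertex 2.866 0.608 2.181
endloop
endfacet
facet normal -0.584 -0.715 -0.384
outer loop
vertex 2.166 1.097 2.335
vertex 2.866 0.608 2.181
vertex 2.369 0.174 3.744
endloop
endfacet
facet normal 0.396 0.738 -0.546
outer loop
vertex 2.866 0.608 2.181
vertex 2.911 1.186 2.996
vertex 3.6 0.554 2.641
endloop
endfacet
facet normal 0.081 -0.967 -0.243
outer loop
vertex 2.866 0.608 2.181
vertex 3.6 0.554 2.641
vertex 2.369 0.174 3.744
endloop
endfacet

endsolid


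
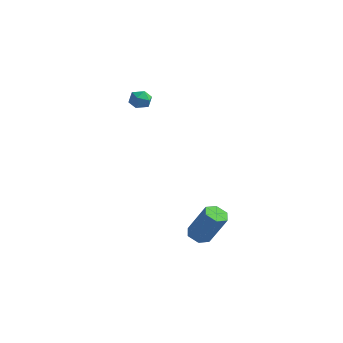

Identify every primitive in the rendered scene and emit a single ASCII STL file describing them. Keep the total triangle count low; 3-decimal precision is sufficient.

solid 
facet normal -0.872 0.241 0.427
outer loop
vertex -4.095 -0.208 2.888
vertex -3.866 -0.442 3.488
vertex -3.769 0.212 3.317
endloop
endfacet
facet normal -0.725 0.679 -0.114
outer loop
vertex -4.095 -0.208 2.888
vertex -3.769 0.212 3.317
vertex -3.638 0.239 2.647
endloop
endfacet
facet normal -0.650 0.285 -0.704
outer loop
vertex -4.095 -0.208 2.888
vertex -3.638 0.239 2.647
vertex -3.654 -0.4 2.403
endloop
endfacet
facet normal -0.752 -0.399 -0.525
outer loop
vertex -4.095 -0.208 2.888
vertex -3.654 -0.4 2.403
vertex -3.794 -0.821 2.923
endloop
endfacet
facet normal -0.888 -0.426 0.173
outer loop
vertex -4.095 -0.208 2.888
vertex -3.794 -0.821 2.923
vertex -3.866 -0.442 3.488
endloop
endfacet
facet normal -0.100 0.995 0.021
outer loop
vertex -3.638 0.239 2.647
vertex -3.769 0.212 3.317
vertex -3.126 0.281 3.097
endloop
endfacet
facet normal -0.336 0.285 0.898
outer loop
vertex -3.769 0.212 3.317
vertex -3.866 -0.442 3.488
vertex -3.266 -0.14 3.617
endloop
endfacet
facet normal -0.363 -0.795 0.487
outer loop
vertex -3.866 -0.442 3.488
vertex -3.794 -0.821 2.923
vertex -3.282 -0.779 3.373
endloop
endfacet
facet normal -0.140 -0.751 -0.646
outer loop
vertex -3.794 -0.821 2.923
vertex -3.654 -0.4 2.403
vertex -3.151 -0.752 2.703
endloop
endfacet
facet normal 0.022 0.356 -0.934
outer loop
vertex -3.654 -0.4 2.403
vertex -3.638 0.239 2.647
vertex -3.054 -0.098 2.532
endloop
endfacet
facet normal 0.752 0.399 0.525
outer loop
vertex -2.825 -0.332 3.132
vertex -3.126 0.281 3.097
vertex -3.266 -0.14 3.617
endloop
endfacet
facet normal 0.650 -0.285 0.704
outer loop
vertex -2.825 -0.332 3.132
vertex -3.266 -0.14 3.617
vertex -3.282 -0.779 3.373
endloop
endfacet
facet normal 0.725 -0.679 0.114
outer loop
vertex -2.825 -0.332 3.132
vertex -3.282 -0.779 3.373
vertex -3.151 -0.752 2.703
endloop
endfacet
facet normal 0.872 -0.241 -0.427
outer loop
vertex -2.825 -0.332 3.132
vertex -3.151 -0.752 2.703
vertex -3.054 -0.098 2.532
endloop
endfacet
facet normal 0.888 0.426 -0.173
outer loop
vertex -2.825 -0.332 3.132
vertex -3.054 -0.098 2.532
vertex -3.126 0.281 3.097
endloop
endfacet
facet normal 0.140 0.751 0.646
outer loop
vertex -3.266 -0.14 3.617
vertex -3.126 0.281 3.097
vertex -3.769 0.212 3.317
endloop
endfacet
facet normal -0.022 -0.356 0.934
outer loop
vertex -3.282 -0.779 3.373
vertex -3.266 -0.14 3.617
vertex -3.866 -0.442 3.488
endloop
endfacet
facet normal 0.100 -0.995 -0.021
outer loop
vertex -3.151 -0.752 2.703
vertex -3.282 -0.779 3.373
vertex -3.794 -0.821 2.923
endloop
endfacet
facet normal 0.336 -0.285 -0.898
outer loop
vertex -3.054 -0.098 2.532
vertex -3.151 -0.752 2.703
vertex -3.654 -0.4 2.403
endloop
endfacet
facet normal 0.363 0.795 -0.487
outer loop
vertex -3.126 0.281 3.097
vertex -3.054 -0.098 2.532
vertex -3.638 0.239 2.647
endloop
endfacet
facet normal -0.484 -0.065 -0.873
outer loop
vertex 2.198 -1.932 -4.909
vertex 1.605 -2.038 -4.572
vertex 1.802 -1.396 -4.729
endloop
endfacet
facet normal 0.661 0.627 -0.413
outer loop
vertex 2.198 -1.932 -4.909
vertex 1.802 -1.396 -4.729
vertex 3.208 -1.796 -3.084
endloop
endfacet
facet normal 0.661 0.626 -0.413
outer loop
vertex 3.208 -1.796 -3.084
vertex 1.802 -1.396 -4.729
vertex 2.812 -1.26 -2.905
endloop
endfacet
facet normal 0.483 0.065 0.873
outer loop
vertex 3.208 -1.796 -3.084
vertex 2.812 -1.26 -2.905
vertex 2.615 -1.902 -2.748
endloop
endfacet
facet normal -0.483 -0.065 -0.873
outer loop
vertex 1.802 -1.396 -4.729
vertex 1.605 -2.038 -4.572
vertex 1.209 -1.502 -4.393
endloop
endfacet
facet normal -0.166 0.986 0.018
outer loop
vertex 1.802 -1.396 -4.729
vertex 1.209 -1.502 -4.393
vertex 2.812 -1.26 -2.905
endloop
endfacet
facet normal -0.166 0.986 0.018
outer loop
vertex 2.812 -1.26 -2.905
vertex 1.209 -1.502 -4.393
vertex 2.219 -1.366 -2.569
endloop
endfacet
facet normal 0.483 0.065 0.873
outer loop
vertex 2.812 -1.26 -2.905
vertex 2.219 -1.366 -2.569
vertex 2.615 -1.902 -2.748
endloop
endfacet
facet normal -0.483 -0.065 -0.873
outer loop
vertex 1.209 -1.502 -4.393
vertex 1.605 -2.038 -4.572
vertex 1.012 -2.144 -4.236
endloop
endfacet
facet normal -0.827 0.359 0.431
outer loop
vertex 1.209 -1.502 -4.393
vertex 1.012 -2.144 -4.236
vertex 2.219 -1.366 -2.569
endloop
endfacet
facet normal -0.827 0.360 0.431
outer loop
vertex 2.219 -1.366 -2.569
vertex 1.012 -2.144 -4.236
vertex 2.022 -2.008 -2.411
endloop
endfacet
facet normal 0.484 0.066 0.873
outer loop
vertex 2.219 -1.366 -2.569
vertex 2.022 -2.008 -2.411
vertex 2.615 -1.902 -2.748
endloop
endfacet
facet normal -0.483 -0.065 -0.873
outer loop
vertex 1.012 -2.144 -4.236
vertex 1.605 -2.038 -4.572
vertex 1.408 -2.68 -4.415
endloop
endfacet
facet normal -0.661 -0.626 0.413
outer loop
vertex 1.012 -2.144 -4.236
vertex 1.408 -2.68 -4.415
vertex 2.022 -2.008 -2.411
endloop
endfacet
facet normal -0.661 -0.627 0.413
outer loop
vertex 2.022 -2.008 -2.411
vertex 1.408 -2.68 -4.415
vertex 2.418 -2.544 -2.591
endloop
endfacet
facet normal 0.484 0.065 0.873
outer loop
vertex 2.022 -2.008 -2.411
vertex 2.418 -2.544 -2.591
vertex 2.615 -1.902 -2.748
endloop
endfacet
facet normal -0.483 -0.065 -0.873
outer loop
vertex 1.408 -2.68 -4.415
vertex 1.605 -2.038 -4.572
vertex 2.001 -2.574 -4.751
endloop
endfacet
facet normal 0.166 -0.986 -0.018
outer loop
vertex 1.408 -2.68 -4.415
vertex 2.001 -2.574 -4.751
vertex 2.418 -2.544 -2.591
endloop
endfacet
facet normal 0.166 -0.986 -0.018
outer loop
vertex 2.418 -2.544 -2.591
vertex 2.001 -2.574 -4.751
vertex 3.011 -2.438 -2.927
endloop
endfacet
facet normal 0.483 0.065 0.873
outer loop
vertex 2.418 -2.544 -2.591
vertex 3.011 -2.438 -2.927
vertex 2.615 -1.902 -2.748
endloop
endfacet
facet normal -0.484 -0.066 -0.873
outer loop
vertex 2.001 -2.574 -4.751
vertex 1.605 -2.038 -4.572
vertex 2.198 -1.932 -4.909
endloop
endfacet
facet normal 0.827 -0.360 -0.431
outer loop
vertex 2.001 -2.574 -4.751
vertex 2.198 -1.932 -4.909
vertex 3.011 -2.438 -2.927
endloop
endfacet
facet normal 0.828 -0.359 -0.431
outer loop
vertex 3.011 -2.438 -2.927
vertex 2.198 -1.932 -4.909
vertex 3.208 -1.796 -3.084
endloop
endfacet
facet normal 0.483 0.065 0.873
outer loop
vertex 3.011 -2.438 -2.927
vertex 3.208 -1.796 -3.084
vertex 2.615 -1.902 -2.748
endloop
endfacet

endsolid
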